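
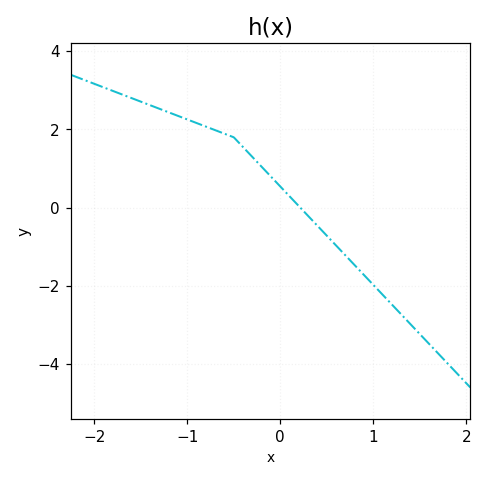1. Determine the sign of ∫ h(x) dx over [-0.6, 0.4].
positive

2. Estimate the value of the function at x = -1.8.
2.99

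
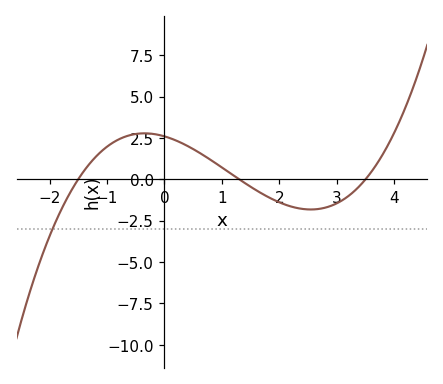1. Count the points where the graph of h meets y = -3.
1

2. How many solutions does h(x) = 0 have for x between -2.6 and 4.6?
3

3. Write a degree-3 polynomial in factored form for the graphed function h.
y = 0.38(x + 1.5)(x - 1.3)(x - 3.5)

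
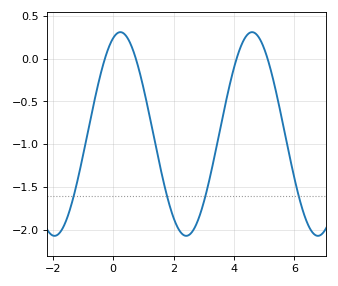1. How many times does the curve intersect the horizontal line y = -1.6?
4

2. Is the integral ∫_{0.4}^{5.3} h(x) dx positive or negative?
negative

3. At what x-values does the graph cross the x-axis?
-0.2, 0.8, 4, 5.2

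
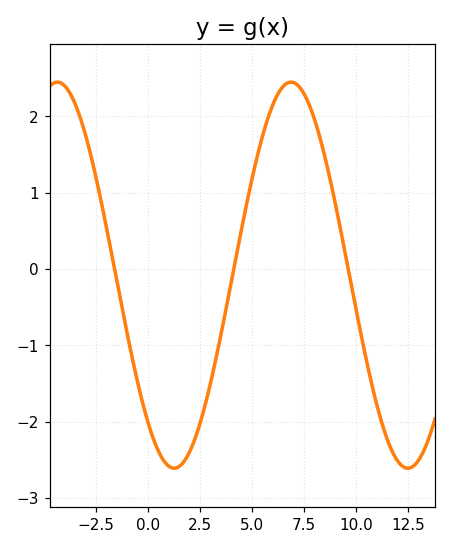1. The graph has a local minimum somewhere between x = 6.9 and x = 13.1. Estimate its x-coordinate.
12.5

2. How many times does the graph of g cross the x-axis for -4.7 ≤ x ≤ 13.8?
3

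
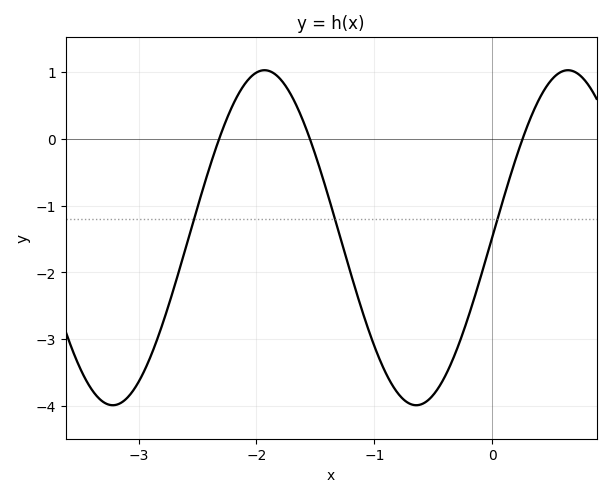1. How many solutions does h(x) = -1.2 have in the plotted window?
3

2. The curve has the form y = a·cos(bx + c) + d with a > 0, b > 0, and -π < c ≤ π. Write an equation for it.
y = 2.51cos(2.44x - 1.57) - 1.48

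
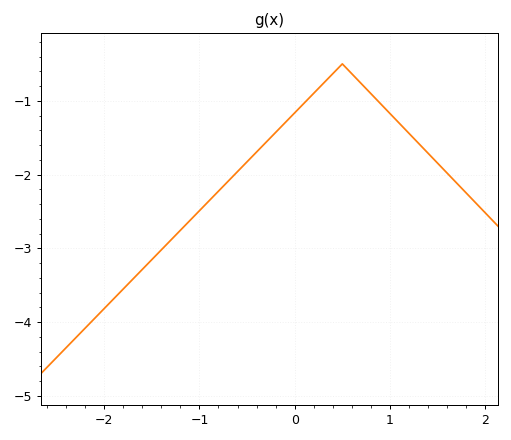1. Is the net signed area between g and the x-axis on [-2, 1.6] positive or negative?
negative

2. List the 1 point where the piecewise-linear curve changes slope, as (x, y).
(0.5, -0.5)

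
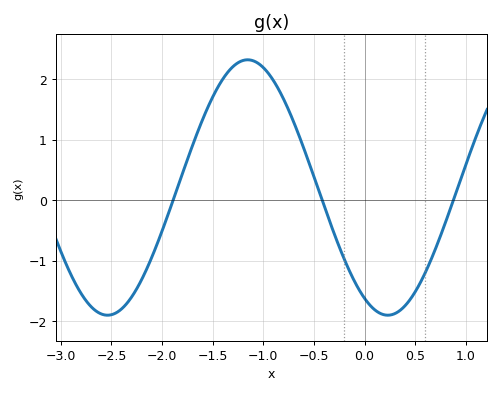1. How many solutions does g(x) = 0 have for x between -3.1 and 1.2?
3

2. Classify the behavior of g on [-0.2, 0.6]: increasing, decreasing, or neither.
neither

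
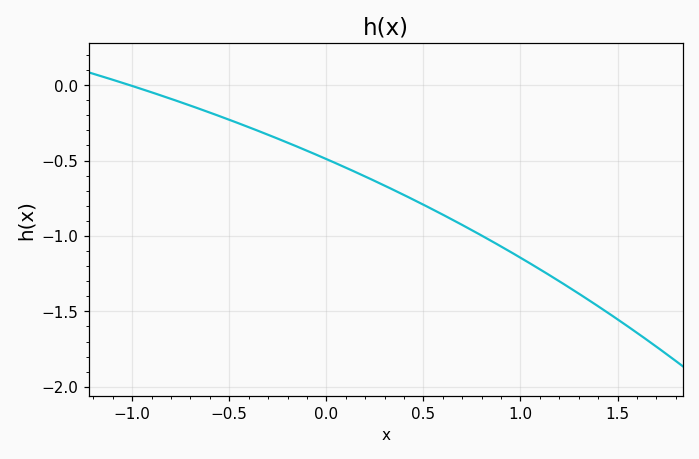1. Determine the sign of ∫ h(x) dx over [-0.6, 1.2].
negative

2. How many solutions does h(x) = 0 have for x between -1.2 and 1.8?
1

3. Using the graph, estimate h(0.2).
-0.606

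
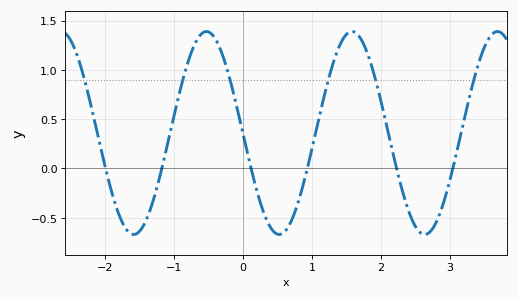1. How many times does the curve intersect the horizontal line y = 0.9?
6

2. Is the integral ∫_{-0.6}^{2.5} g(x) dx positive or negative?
positive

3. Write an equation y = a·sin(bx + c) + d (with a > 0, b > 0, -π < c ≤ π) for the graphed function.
y = 1.03sin(3x - 3.1) + 0.36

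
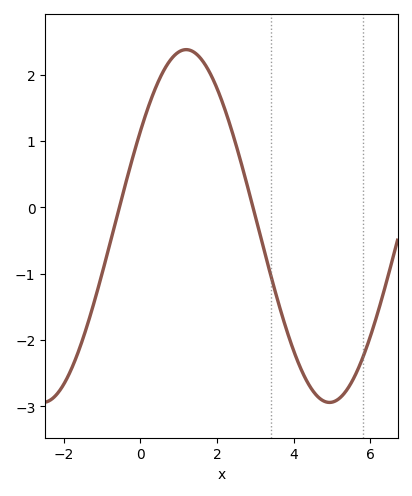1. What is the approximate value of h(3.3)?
-0.807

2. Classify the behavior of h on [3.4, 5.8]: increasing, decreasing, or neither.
neither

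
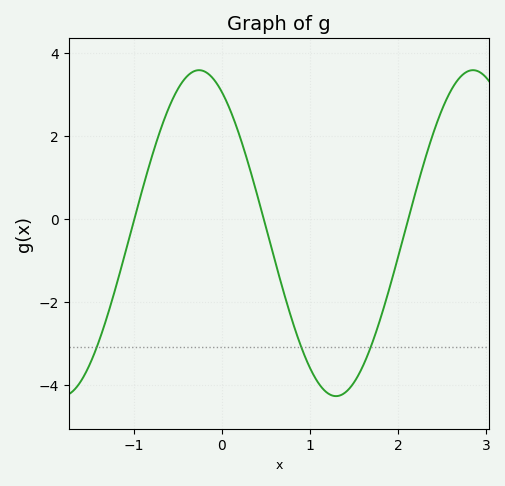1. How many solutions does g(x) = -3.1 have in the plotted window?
3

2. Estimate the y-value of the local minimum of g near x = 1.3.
-4.28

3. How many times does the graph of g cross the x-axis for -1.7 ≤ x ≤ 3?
3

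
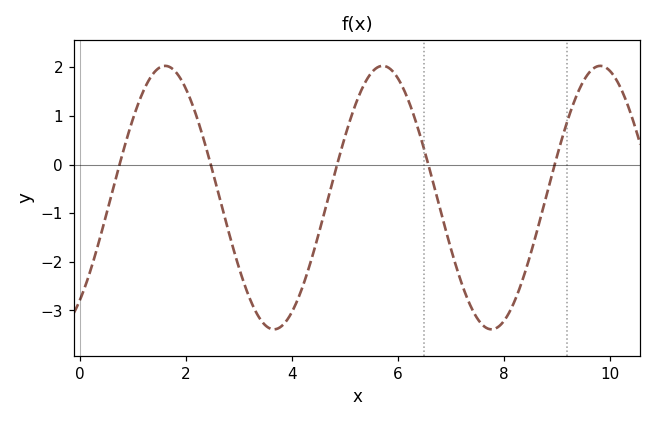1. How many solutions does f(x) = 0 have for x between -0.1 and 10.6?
5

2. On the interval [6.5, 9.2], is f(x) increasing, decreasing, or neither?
neither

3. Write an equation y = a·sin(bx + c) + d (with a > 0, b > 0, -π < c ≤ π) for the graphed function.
y = 2.71sin(1.5x - 0.89) - 0.68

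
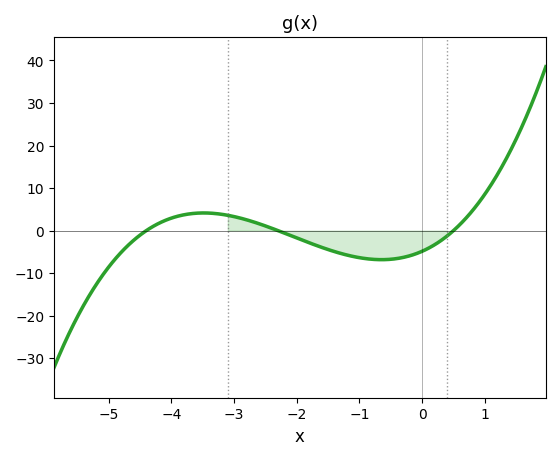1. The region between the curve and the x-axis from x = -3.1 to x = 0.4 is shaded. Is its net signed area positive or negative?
negative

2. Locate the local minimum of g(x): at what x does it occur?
-0.647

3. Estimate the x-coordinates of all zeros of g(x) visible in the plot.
-4.4, -2.3, 0.5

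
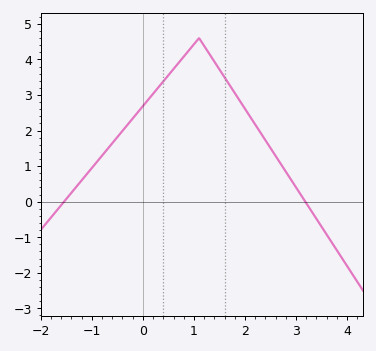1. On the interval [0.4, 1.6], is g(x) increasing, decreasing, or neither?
neither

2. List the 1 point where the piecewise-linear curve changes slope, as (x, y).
(1.1, 4.6)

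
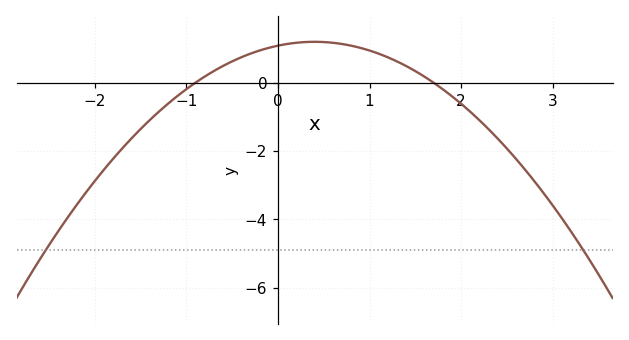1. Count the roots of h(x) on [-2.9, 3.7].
2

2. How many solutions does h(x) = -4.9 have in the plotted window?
2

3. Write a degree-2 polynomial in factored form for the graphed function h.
y = -0.71(x + 0.9)(x - 1.7)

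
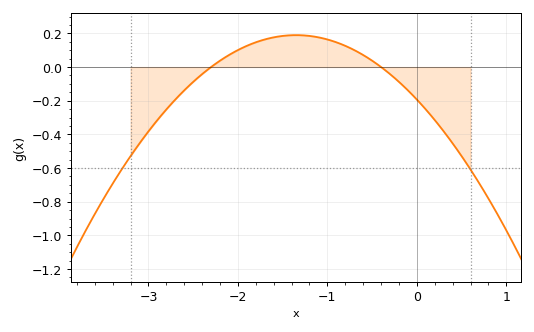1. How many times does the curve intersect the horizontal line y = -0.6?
2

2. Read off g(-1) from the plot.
0.164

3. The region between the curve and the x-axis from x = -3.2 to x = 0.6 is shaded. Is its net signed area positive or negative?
negative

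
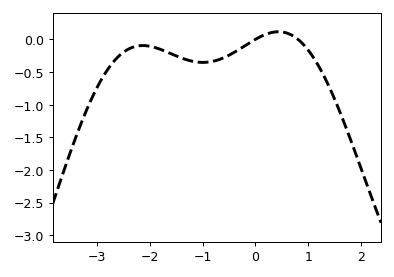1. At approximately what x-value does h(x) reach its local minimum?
-1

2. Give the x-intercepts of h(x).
0, 0.8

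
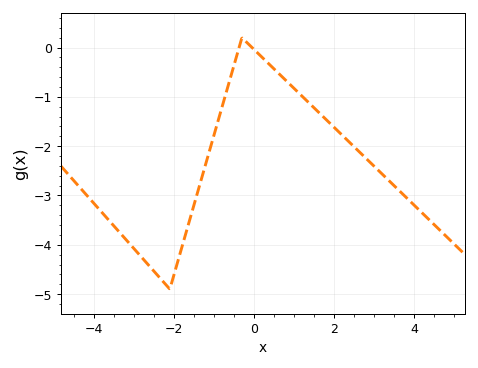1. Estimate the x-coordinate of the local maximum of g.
-0.4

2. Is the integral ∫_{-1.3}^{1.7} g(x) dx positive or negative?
negative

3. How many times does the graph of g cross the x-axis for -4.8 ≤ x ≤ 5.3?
2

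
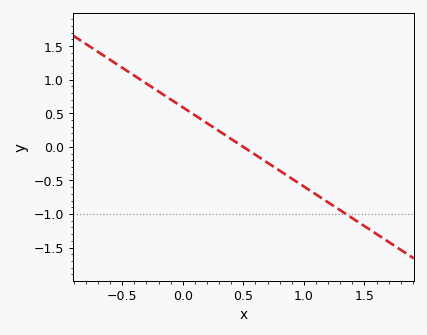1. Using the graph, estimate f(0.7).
-0.25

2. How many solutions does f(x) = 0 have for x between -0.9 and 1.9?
1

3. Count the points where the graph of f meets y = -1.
1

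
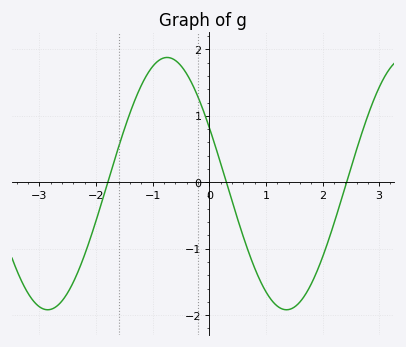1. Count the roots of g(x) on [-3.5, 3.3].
3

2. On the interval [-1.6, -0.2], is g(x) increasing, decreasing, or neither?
neither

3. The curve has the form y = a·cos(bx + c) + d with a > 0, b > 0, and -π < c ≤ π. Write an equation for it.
y = 1.9cos(1.5x + 1.1) - 0.02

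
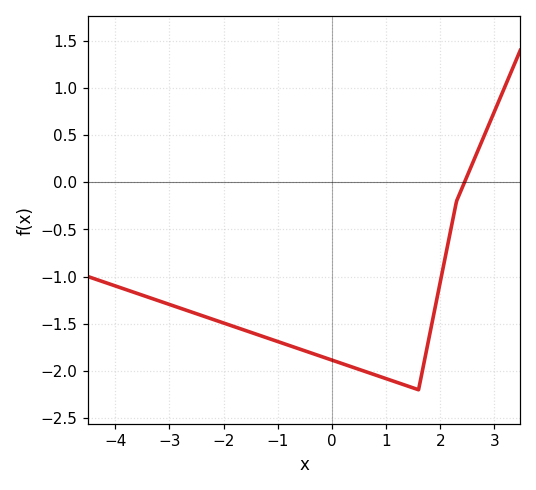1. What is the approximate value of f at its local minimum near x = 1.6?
-2.2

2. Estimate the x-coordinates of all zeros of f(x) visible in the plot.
2.45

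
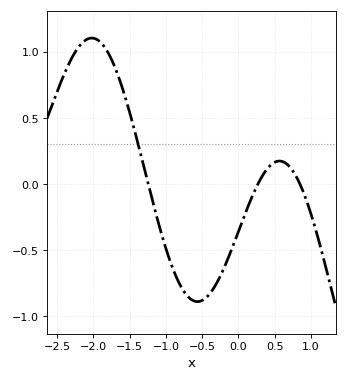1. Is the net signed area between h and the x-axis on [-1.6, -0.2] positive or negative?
negative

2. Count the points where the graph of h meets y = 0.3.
1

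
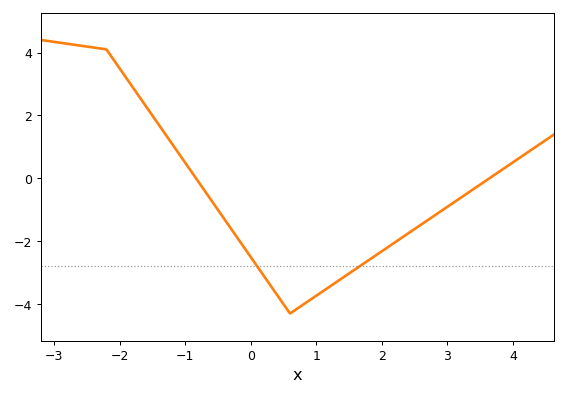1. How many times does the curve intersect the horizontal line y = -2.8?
2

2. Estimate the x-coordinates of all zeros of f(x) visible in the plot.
-0.833, 3.64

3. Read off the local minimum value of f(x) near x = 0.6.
-4.3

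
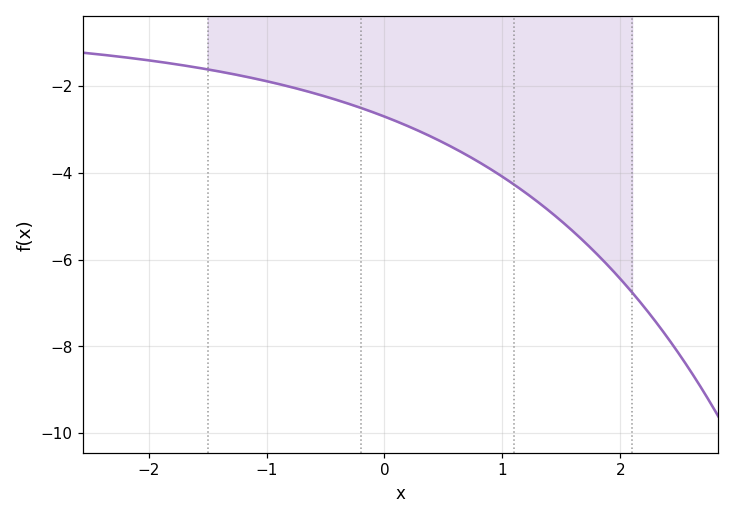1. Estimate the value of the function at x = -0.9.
-1.96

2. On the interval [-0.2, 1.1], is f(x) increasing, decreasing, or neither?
decreasing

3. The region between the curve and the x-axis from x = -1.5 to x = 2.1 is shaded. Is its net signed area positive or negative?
negative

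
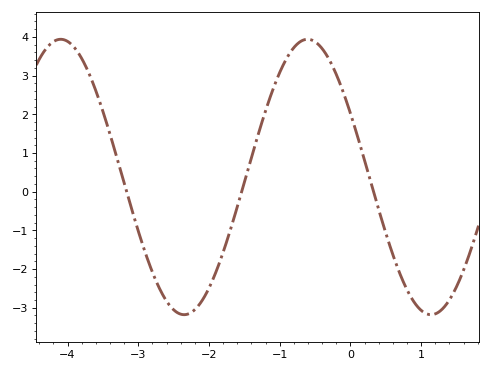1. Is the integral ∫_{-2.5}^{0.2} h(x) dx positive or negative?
positive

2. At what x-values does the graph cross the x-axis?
-3.17, -1.54, 0.326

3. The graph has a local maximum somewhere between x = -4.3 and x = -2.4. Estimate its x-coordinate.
-4.1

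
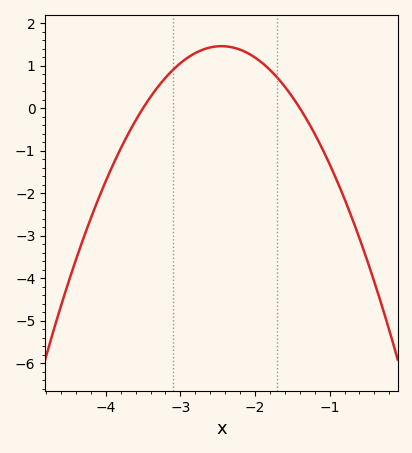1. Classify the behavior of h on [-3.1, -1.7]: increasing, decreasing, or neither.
neither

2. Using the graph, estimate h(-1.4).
0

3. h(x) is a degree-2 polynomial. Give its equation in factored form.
y = -1.32(x + 3.5)(x + 1.4)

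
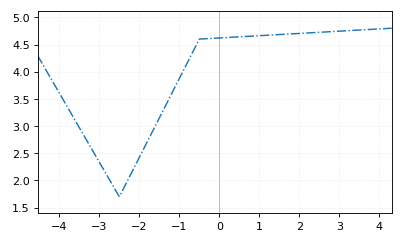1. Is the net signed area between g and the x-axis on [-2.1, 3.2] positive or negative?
positive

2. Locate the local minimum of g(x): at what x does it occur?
-2.5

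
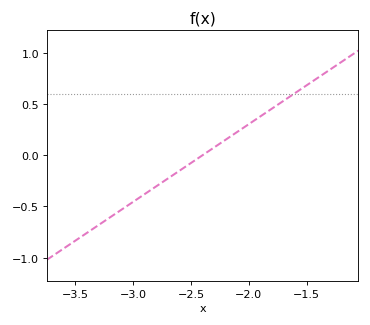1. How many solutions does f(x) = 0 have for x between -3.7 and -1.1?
1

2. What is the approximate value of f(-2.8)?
-0.304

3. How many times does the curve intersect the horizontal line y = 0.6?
1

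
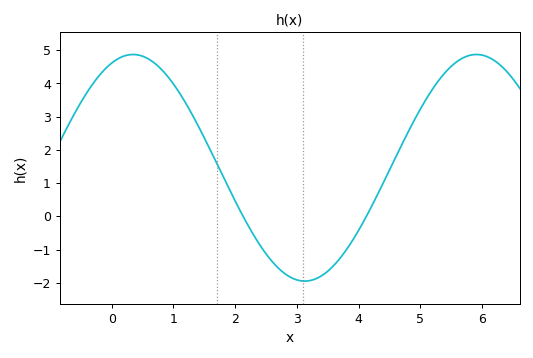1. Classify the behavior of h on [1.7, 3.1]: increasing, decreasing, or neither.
decreasing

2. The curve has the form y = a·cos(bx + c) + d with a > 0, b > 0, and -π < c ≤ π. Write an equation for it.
y = 3.41cos(1.1x - 0.39) + 1.46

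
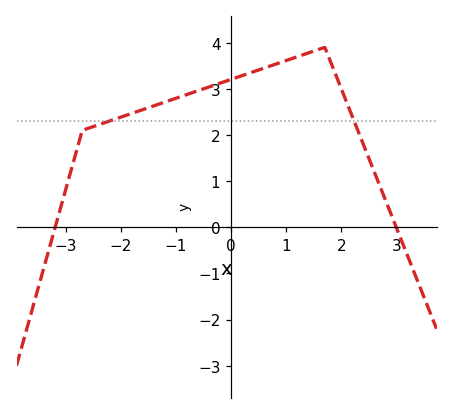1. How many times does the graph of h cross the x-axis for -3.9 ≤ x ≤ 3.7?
2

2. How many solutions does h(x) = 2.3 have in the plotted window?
2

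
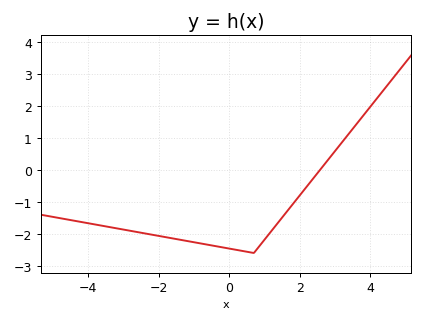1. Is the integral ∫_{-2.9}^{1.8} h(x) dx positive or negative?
negative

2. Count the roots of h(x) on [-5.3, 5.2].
1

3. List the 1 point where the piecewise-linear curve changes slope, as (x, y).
(0.7, -2.6)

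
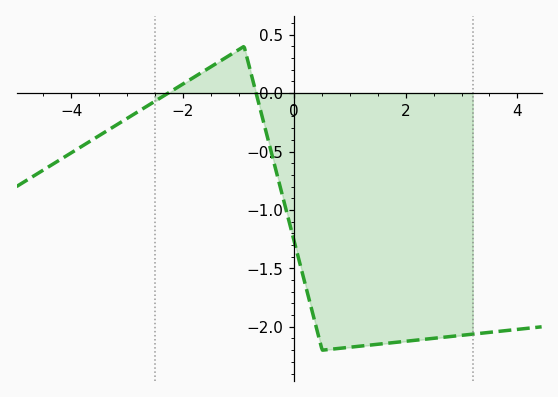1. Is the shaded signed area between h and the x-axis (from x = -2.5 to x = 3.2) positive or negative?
negative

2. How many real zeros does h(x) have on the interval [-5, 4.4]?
2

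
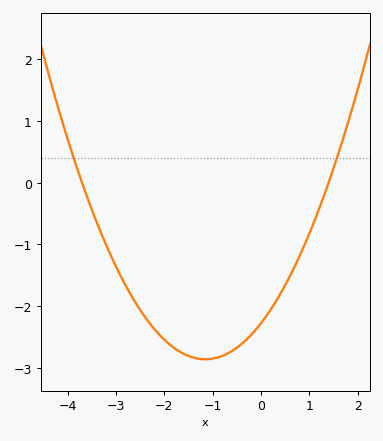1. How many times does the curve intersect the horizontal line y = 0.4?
2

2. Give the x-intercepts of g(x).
-3.7, 1.4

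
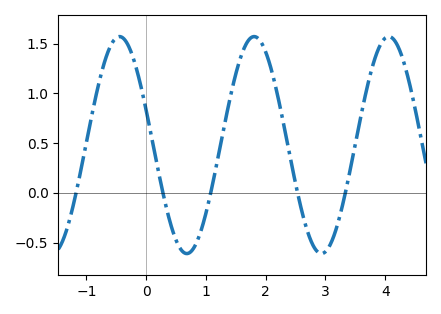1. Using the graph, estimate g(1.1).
0.053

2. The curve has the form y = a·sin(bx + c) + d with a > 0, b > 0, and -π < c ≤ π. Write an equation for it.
y = 1.09sin(2.79x + 2.81) + 0.48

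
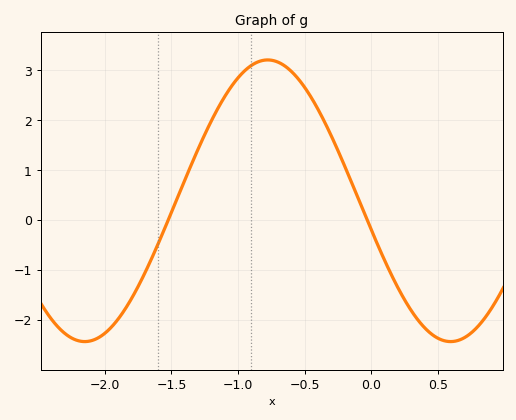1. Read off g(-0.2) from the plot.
1.08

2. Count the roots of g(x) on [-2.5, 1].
2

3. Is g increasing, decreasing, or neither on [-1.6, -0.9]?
increasing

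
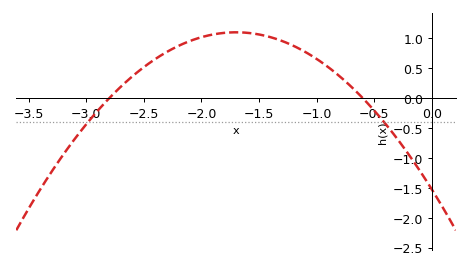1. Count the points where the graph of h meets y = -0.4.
2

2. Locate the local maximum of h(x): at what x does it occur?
-1.7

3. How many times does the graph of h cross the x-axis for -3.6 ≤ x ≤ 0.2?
2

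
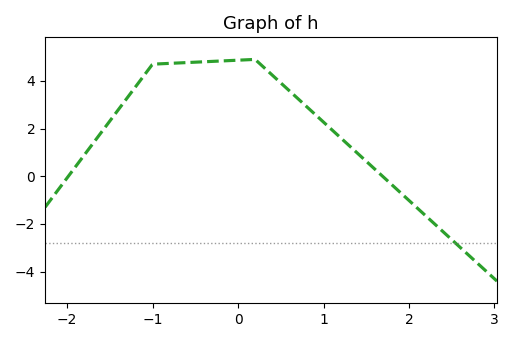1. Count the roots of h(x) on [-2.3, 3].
2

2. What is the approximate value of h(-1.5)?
2.31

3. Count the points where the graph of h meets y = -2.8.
1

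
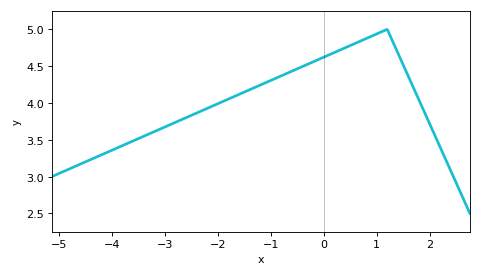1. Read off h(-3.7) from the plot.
3.45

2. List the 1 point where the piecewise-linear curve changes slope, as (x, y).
(1.2, 5)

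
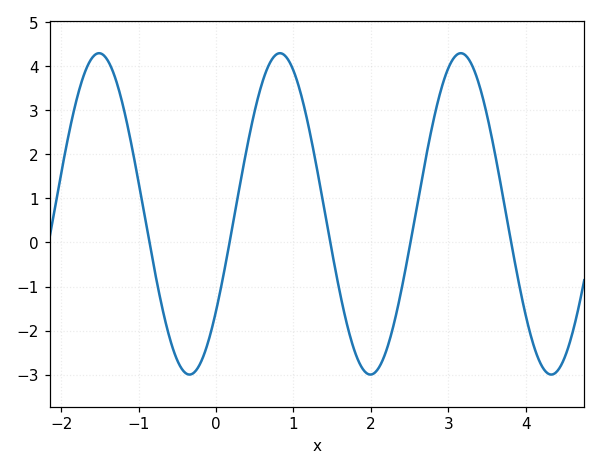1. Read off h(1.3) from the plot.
1.71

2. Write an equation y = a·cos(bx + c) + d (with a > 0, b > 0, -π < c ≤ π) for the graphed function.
y = 3.65cos(2.69x - 2.22) + 0.65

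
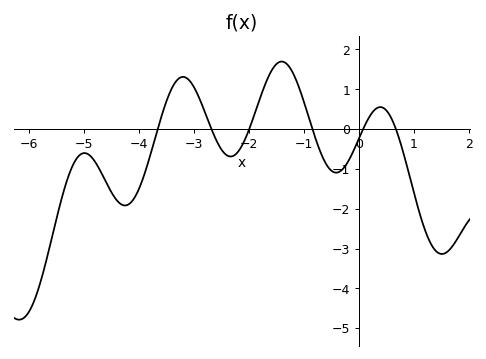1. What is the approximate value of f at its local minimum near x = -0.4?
-1.1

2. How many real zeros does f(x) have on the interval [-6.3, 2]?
6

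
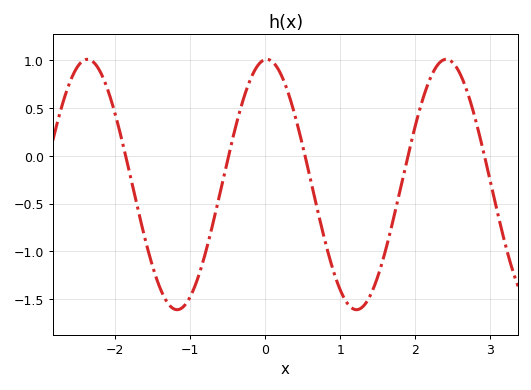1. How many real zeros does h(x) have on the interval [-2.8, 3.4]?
5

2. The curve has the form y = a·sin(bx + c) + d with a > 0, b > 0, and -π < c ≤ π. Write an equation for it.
y = 1.31sin(2.63x + 1.51) - 0.3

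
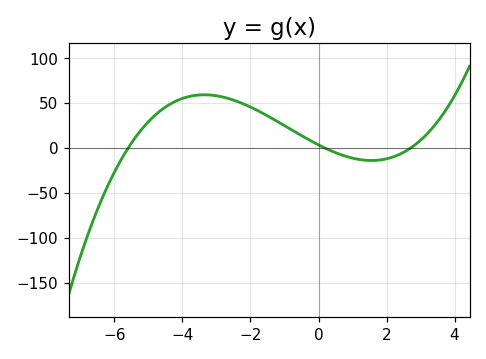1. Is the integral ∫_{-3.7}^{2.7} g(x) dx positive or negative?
positive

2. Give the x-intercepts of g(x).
-5.6, 0.2, 2.7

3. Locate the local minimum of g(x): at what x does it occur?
1.56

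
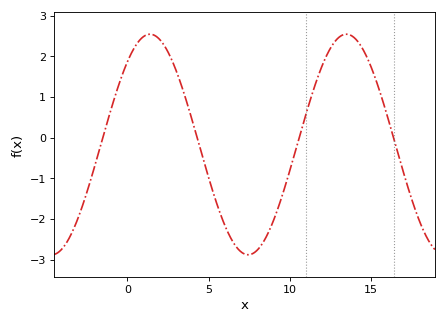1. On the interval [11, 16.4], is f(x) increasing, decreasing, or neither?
neither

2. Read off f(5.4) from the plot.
-1.51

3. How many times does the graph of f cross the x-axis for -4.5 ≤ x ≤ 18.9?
4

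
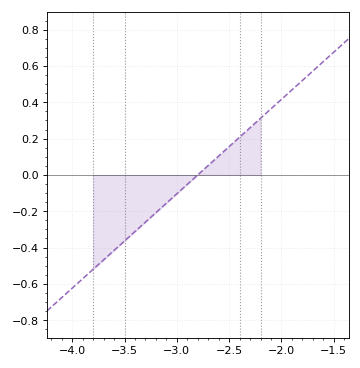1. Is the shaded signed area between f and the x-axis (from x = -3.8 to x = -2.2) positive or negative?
negative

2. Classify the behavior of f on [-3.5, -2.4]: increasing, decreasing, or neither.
increasing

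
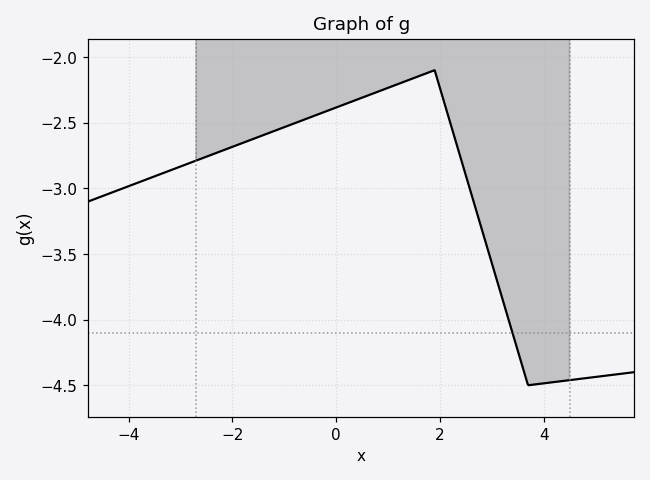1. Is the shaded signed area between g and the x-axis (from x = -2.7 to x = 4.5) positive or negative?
negative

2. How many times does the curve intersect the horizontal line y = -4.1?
1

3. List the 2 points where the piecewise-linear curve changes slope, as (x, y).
(1.9, -2.1); (3.7, -4.5)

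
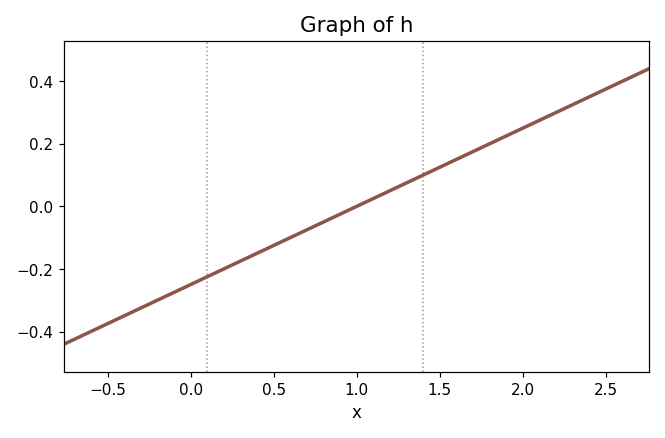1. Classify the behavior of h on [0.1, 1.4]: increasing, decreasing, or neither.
increasing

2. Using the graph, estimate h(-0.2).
-0.3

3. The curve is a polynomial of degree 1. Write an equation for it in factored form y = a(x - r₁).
y = 0.25(x - 1)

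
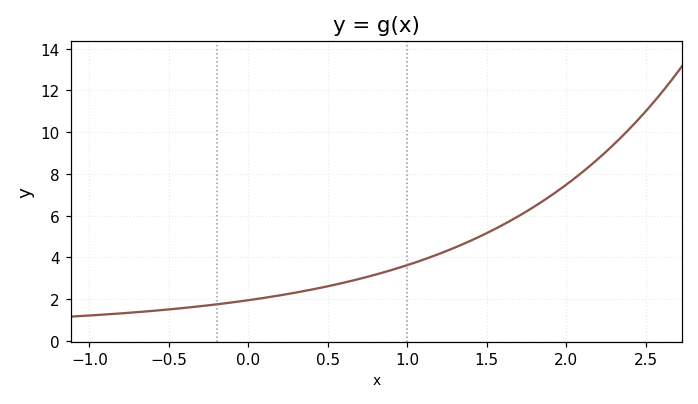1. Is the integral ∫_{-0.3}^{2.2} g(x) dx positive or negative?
positive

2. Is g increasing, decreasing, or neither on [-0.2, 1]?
increasing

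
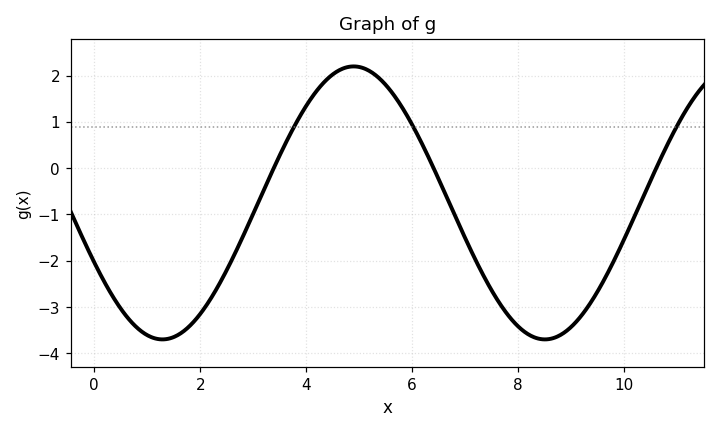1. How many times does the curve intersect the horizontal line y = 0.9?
3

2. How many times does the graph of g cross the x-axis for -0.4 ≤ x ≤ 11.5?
3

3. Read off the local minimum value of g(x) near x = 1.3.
-3.7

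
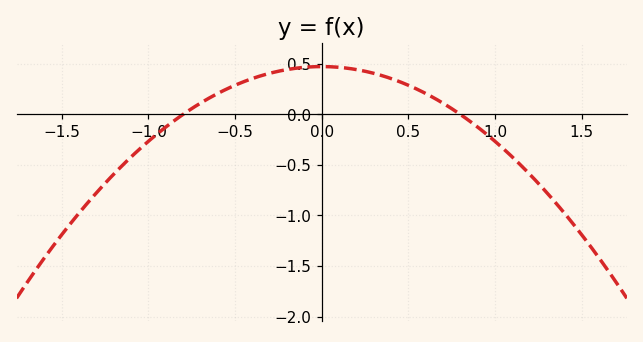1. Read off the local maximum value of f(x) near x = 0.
0.474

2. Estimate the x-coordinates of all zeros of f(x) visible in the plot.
-0.8, 0.8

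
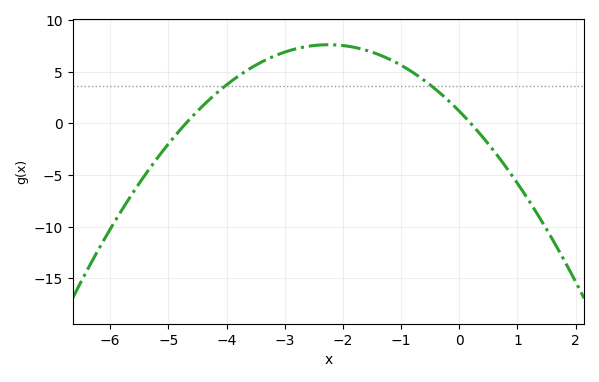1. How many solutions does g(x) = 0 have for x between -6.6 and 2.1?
2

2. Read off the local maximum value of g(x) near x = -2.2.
7.5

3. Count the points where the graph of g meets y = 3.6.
2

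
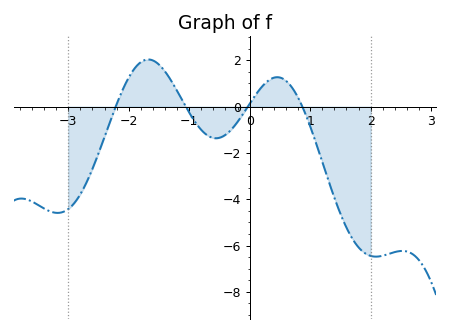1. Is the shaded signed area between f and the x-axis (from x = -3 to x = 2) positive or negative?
negative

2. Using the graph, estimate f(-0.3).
-0.982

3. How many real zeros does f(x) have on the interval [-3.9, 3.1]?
4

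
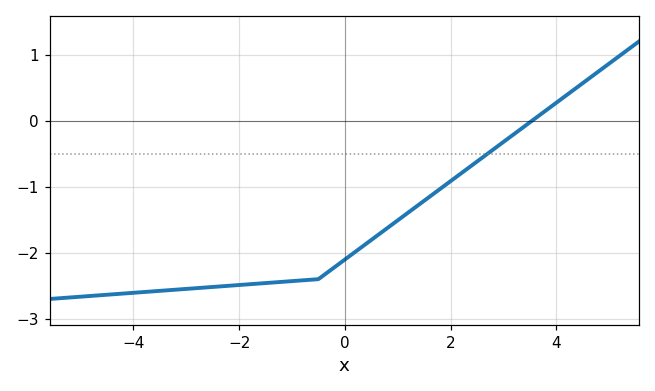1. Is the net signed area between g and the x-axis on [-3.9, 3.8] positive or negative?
negative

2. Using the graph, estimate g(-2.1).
-2.49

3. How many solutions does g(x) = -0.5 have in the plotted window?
1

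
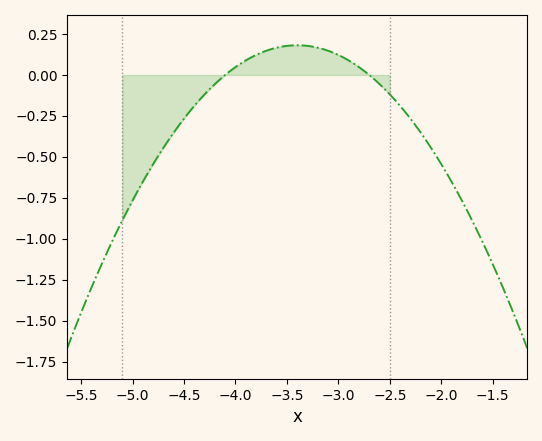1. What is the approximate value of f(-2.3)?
-0.266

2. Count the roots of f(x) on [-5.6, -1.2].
2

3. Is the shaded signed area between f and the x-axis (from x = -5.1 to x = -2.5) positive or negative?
negative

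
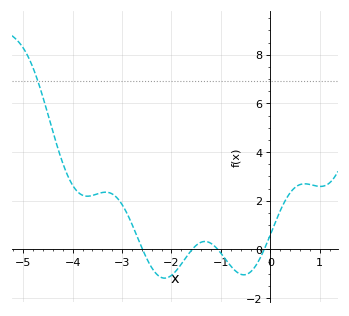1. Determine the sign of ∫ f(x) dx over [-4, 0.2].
positive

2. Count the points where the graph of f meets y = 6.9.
1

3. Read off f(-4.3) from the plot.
4.16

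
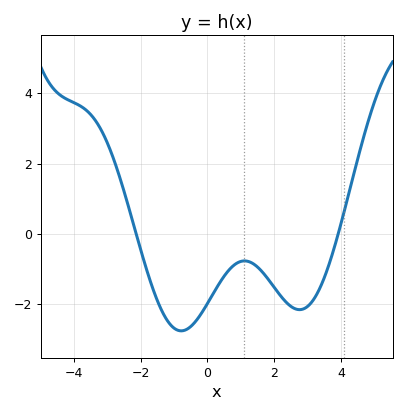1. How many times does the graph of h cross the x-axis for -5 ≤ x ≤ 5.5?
2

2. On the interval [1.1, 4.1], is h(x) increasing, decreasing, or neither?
neither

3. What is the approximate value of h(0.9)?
-0.8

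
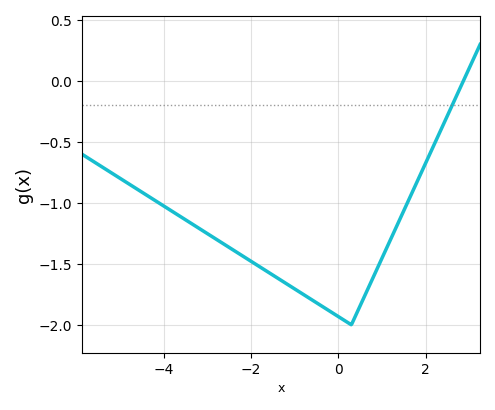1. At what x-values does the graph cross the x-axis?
2.86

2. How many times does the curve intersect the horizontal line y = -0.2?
1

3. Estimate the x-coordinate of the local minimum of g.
0.298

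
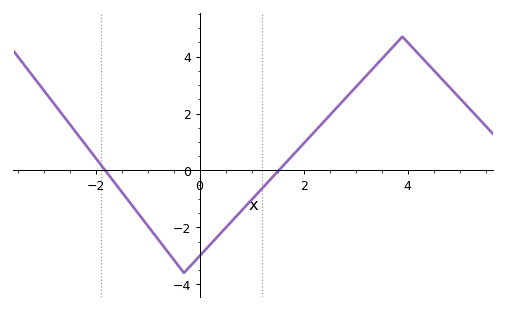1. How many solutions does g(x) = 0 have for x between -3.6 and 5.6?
2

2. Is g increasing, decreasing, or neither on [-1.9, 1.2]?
neither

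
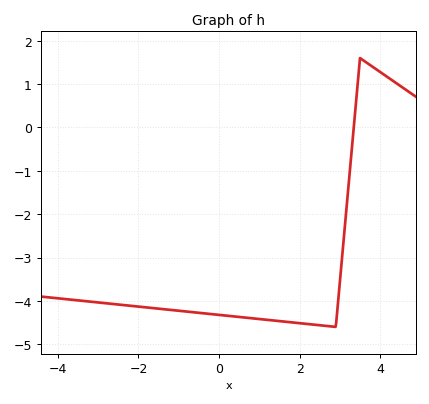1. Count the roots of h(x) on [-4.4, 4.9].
1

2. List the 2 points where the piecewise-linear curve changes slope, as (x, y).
(2.9, -4.6); (3.5, 1.6)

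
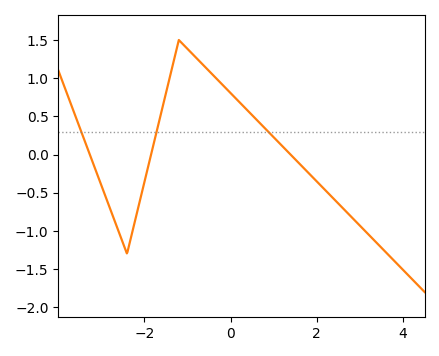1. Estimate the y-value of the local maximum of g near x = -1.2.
1.5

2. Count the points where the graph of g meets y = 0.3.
3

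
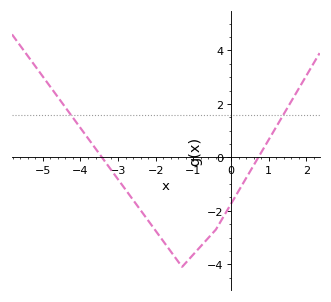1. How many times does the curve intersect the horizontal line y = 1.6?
2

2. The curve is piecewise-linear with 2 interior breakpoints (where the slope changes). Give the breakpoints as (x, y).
(-1.3, -4.1); (-0.4, -2.7)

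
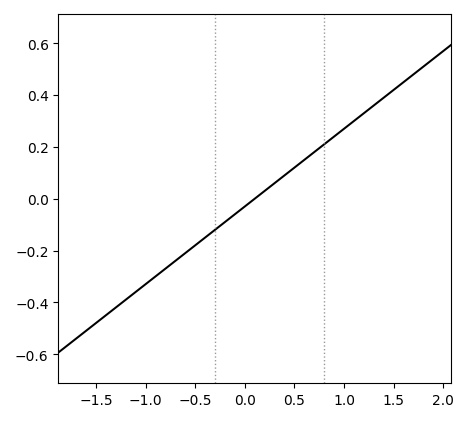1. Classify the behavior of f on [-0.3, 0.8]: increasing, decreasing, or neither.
increasing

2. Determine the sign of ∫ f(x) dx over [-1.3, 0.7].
negative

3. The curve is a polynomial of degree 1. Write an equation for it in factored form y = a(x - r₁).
y = 0.3(x - 0.1)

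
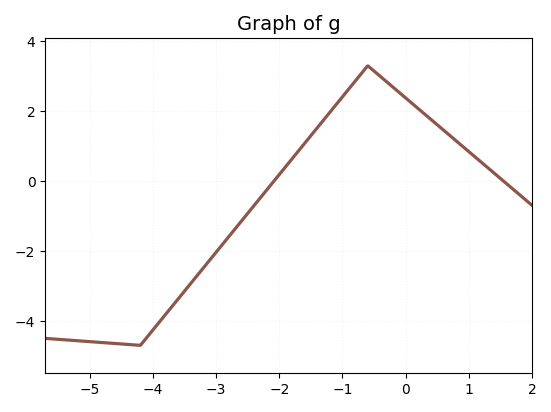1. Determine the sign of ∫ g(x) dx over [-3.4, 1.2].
positive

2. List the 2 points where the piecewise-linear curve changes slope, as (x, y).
(-4.2, -4.7); (-0.6, 3.3)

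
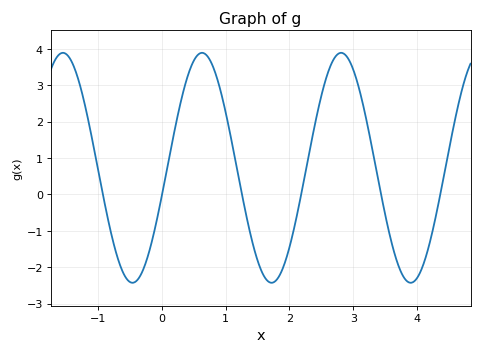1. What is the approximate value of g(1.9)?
-2.01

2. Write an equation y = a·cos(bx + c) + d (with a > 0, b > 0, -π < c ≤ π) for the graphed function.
y = 3.16cos(2.88x - 1.81) + 0.73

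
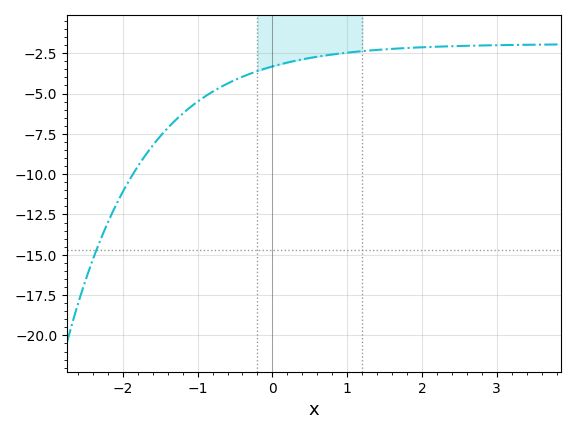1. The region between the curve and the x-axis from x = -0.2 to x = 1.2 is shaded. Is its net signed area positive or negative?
negative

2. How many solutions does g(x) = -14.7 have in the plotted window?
1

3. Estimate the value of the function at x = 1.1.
-2.42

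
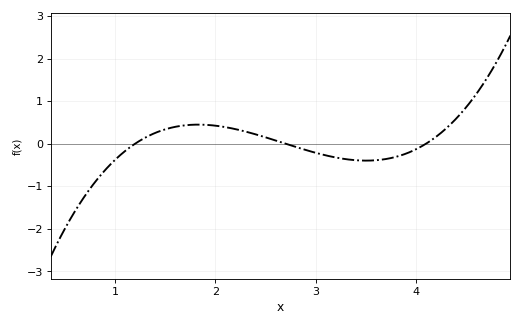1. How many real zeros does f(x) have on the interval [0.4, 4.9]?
3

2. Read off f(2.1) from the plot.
0.389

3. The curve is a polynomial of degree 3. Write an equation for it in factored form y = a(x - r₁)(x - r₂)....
y = 0.36(x - 1.2)(x - 2.7)(x - 4.1)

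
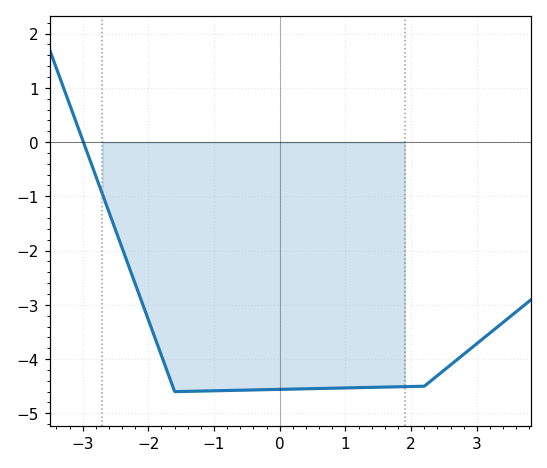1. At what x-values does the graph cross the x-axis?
-3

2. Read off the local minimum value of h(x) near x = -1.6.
-4.6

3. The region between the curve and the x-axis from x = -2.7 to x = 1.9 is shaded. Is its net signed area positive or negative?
negative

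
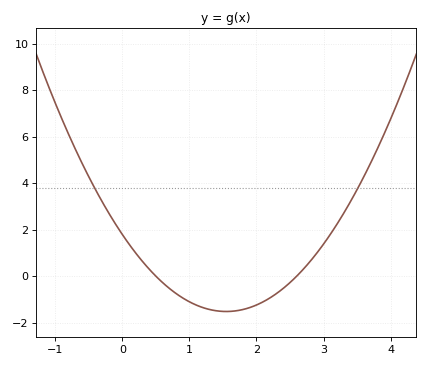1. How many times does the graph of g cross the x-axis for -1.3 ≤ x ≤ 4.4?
2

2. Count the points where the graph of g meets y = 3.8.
2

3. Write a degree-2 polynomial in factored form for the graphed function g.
y = 1.38(x - 0.5)(x - 2.6)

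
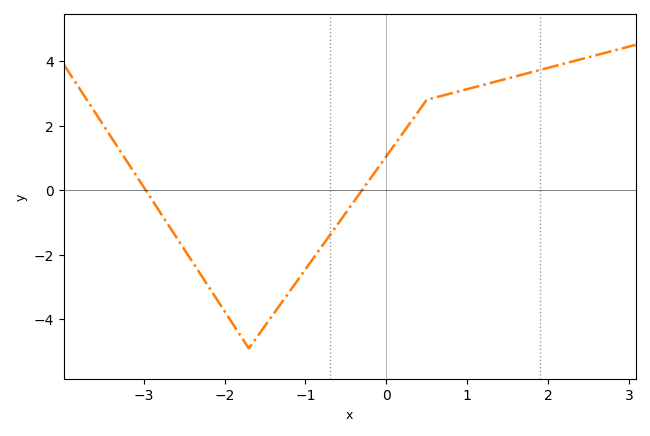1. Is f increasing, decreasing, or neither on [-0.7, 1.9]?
increasing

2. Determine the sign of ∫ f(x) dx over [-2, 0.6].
negative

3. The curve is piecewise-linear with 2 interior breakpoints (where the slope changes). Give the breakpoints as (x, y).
(-1.7, -4.9); (0.5, 2.8)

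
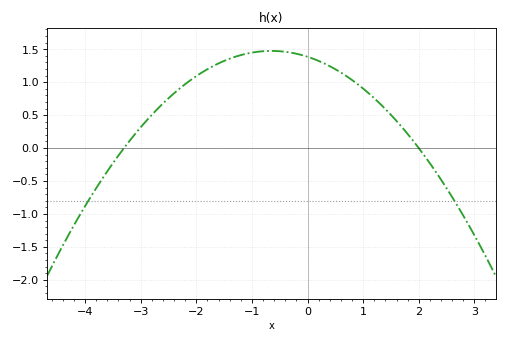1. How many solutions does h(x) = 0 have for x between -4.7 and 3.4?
2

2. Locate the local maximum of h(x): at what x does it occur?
-0.65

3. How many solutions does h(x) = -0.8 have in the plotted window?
2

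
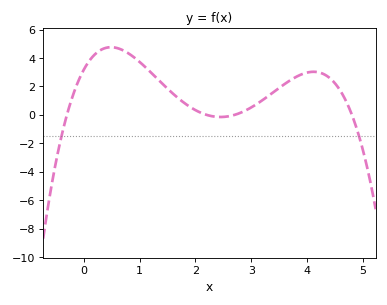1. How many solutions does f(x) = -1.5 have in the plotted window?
2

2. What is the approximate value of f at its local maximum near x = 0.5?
4.8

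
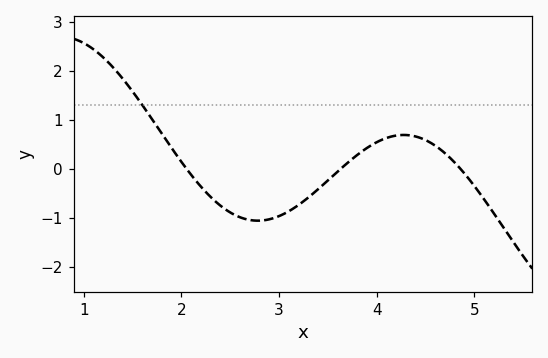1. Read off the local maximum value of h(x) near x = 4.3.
0.687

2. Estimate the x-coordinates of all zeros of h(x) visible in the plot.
2.05, 3.63, 4.86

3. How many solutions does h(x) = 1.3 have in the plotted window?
1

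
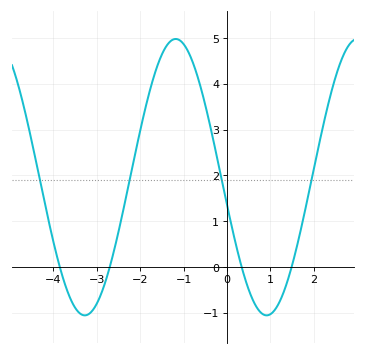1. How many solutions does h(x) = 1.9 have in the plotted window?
4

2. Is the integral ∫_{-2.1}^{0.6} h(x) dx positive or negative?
positive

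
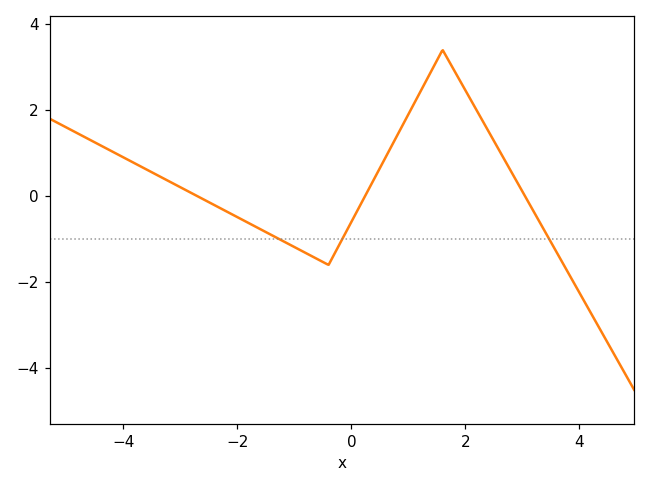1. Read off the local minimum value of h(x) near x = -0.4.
-1.6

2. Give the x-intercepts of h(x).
-2.7, 0.24, 3.05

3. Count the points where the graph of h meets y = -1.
3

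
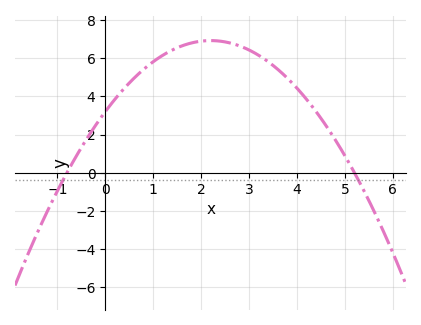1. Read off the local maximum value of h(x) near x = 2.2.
6.93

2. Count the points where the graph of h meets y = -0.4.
2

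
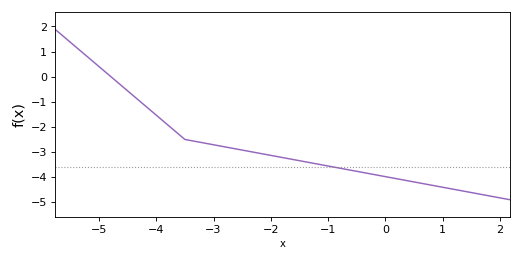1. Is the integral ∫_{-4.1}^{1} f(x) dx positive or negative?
negative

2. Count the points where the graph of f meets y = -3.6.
1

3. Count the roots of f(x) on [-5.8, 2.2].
1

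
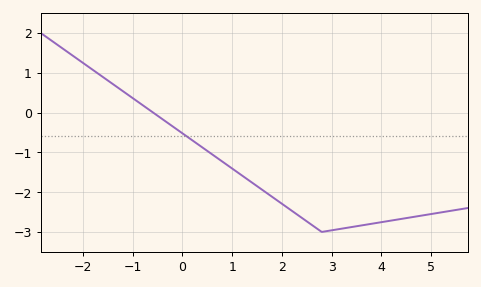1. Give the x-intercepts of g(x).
-0.589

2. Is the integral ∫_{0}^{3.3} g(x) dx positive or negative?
negative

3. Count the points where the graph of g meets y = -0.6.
1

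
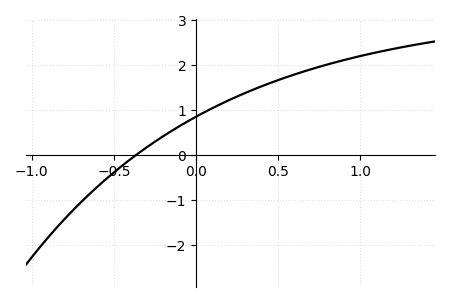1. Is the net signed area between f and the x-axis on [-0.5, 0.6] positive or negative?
positive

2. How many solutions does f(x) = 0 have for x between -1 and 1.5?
1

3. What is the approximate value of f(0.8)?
2.01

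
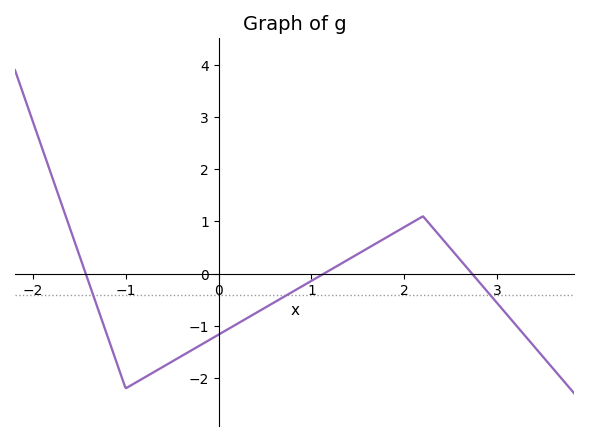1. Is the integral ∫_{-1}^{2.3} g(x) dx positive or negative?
negative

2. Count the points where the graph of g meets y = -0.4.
3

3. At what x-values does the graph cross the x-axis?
-1.43, 1.13, 2.73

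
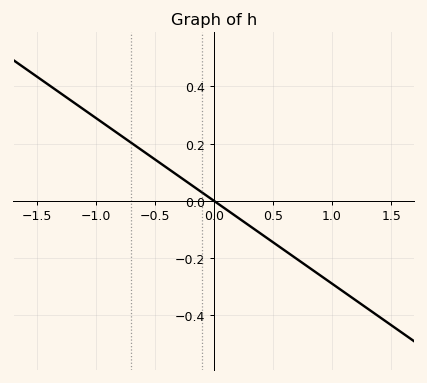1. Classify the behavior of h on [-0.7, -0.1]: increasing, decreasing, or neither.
decreasing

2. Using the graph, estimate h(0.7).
-0.2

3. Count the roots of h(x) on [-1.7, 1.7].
1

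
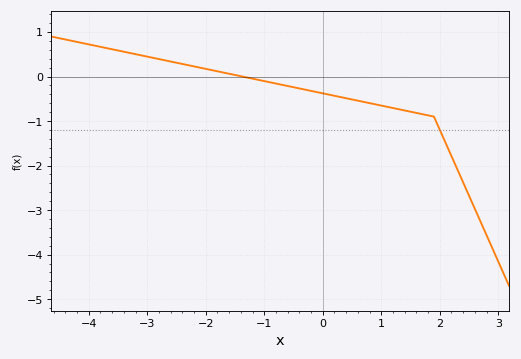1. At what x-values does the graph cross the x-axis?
-1.37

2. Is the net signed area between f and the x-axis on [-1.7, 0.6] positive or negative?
negative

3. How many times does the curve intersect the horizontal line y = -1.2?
1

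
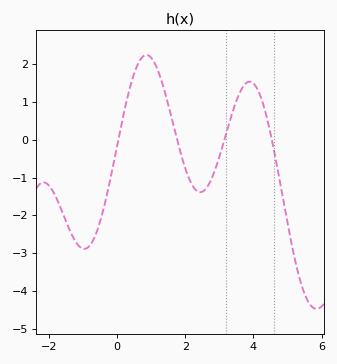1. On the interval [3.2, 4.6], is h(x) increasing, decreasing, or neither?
neither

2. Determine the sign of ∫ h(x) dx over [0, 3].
positive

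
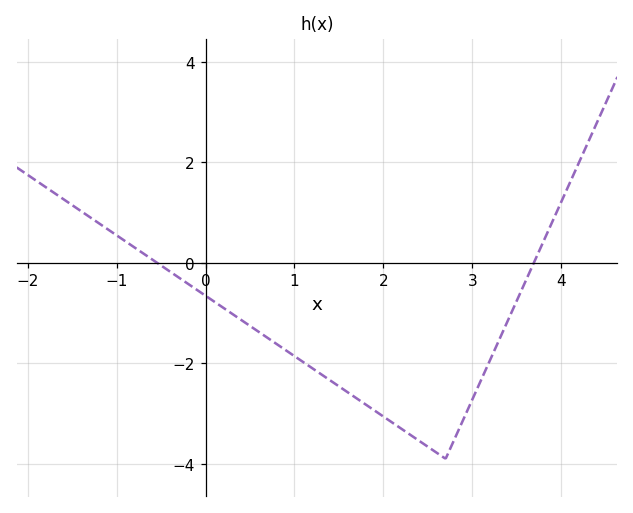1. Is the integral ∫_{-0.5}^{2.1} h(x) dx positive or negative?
negative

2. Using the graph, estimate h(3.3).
-1.6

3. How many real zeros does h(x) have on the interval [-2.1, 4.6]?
2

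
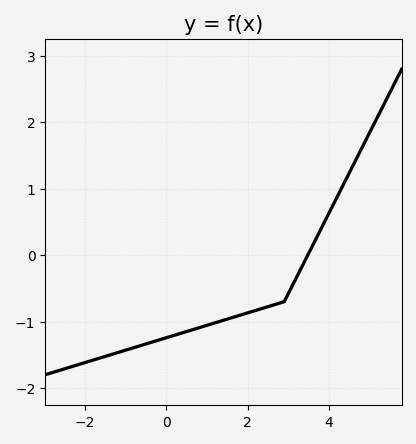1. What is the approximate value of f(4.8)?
1.6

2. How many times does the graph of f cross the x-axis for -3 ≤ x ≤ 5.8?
1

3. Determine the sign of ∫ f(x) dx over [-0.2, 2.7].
negative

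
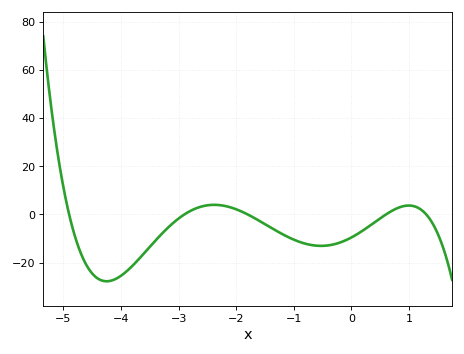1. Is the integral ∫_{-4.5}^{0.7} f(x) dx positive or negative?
negative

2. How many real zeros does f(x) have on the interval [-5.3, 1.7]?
5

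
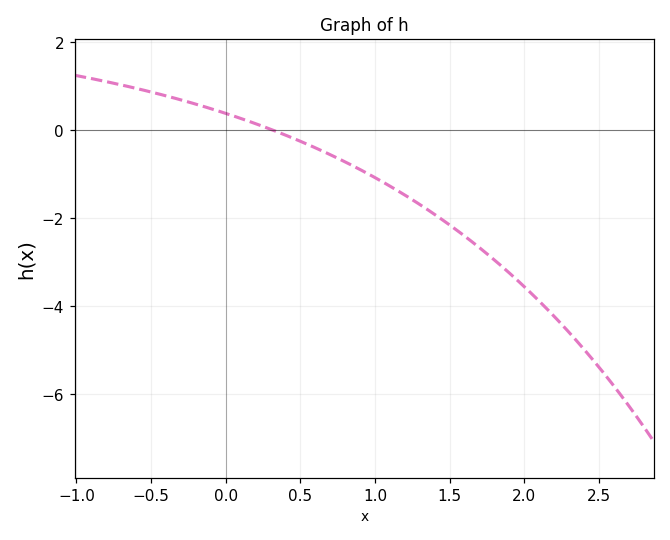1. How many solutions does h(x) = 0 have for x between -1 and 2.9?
1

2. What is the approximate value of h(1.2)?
-1.4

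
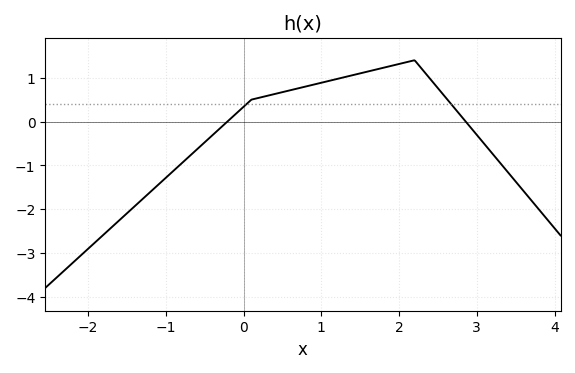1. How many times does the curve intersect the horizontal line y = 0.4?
2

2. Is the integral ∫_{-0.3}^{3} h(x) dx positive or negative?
positive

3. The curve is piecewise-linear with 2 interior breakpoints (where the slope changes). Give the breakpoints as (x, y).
(0.1, 0.5); (2.2, 1.4)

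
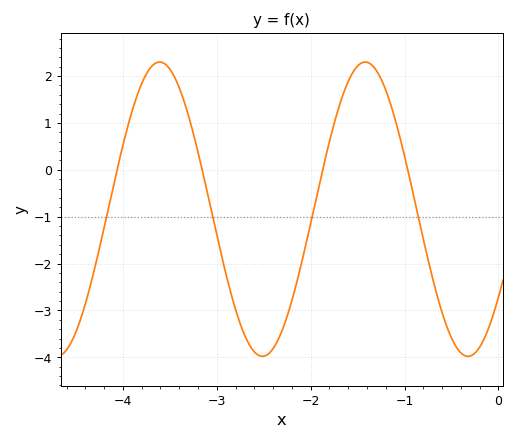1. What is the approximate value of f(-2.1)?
-2.01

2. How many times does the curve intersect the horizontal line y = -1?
4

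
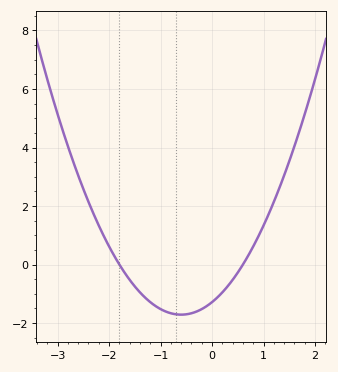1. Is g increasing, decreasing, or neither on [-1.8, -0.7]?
decreasing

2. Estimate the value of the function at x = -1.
-1.52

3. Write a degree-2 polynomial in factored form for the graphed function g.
y = 1.19(x + 1.8)(x - 0.6)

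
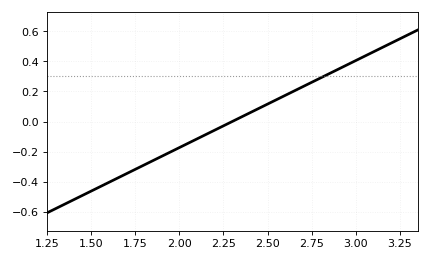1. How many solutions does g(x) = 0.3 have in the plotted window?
1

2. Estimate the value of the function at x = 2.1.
-0.116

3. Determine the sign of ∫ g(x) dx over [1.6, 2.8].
negative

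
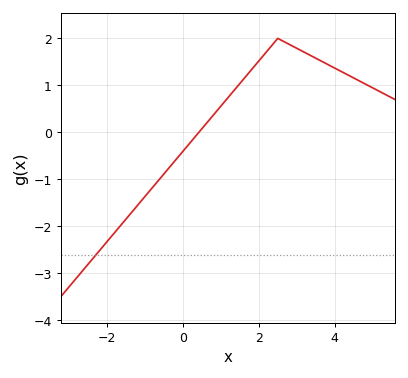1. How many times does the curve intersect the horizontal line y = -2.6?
1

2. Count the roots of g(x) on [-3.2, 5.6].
1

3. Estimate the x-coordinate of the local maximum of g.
2.6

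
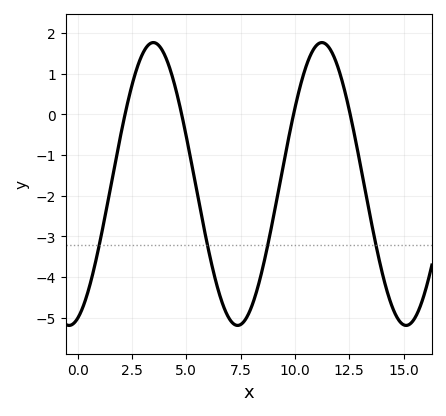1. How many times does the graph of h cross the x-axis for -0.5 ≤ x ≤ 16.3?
4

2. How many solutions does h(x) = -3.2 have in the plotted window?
4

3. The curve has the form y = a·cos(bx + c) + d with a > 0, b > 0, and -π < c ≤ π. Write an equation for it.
y = 3.48cos(0.81x - 2.8) - 1.71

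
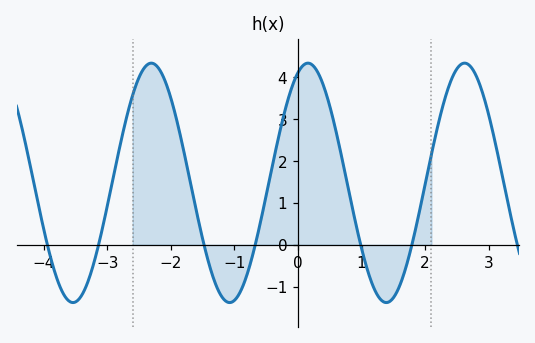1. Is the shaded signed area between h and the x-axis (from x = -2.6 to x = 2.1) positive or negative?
positive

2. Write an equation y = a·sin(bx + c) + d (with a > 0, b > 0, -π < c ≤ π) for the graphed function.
y = 2.86sin(2.55x + 1.17) + 1.48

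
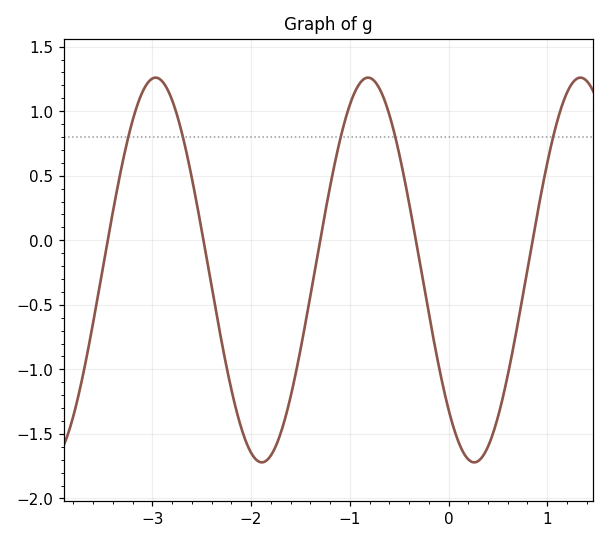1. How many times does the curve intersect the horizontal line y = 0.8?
5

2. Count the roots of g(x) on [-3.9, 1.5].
5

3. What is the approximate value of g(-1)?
1.05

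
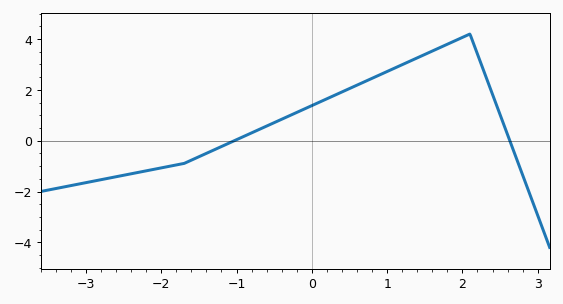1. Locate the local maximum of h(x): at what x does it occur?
2.1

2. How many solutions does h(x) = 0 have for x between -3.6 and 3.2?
2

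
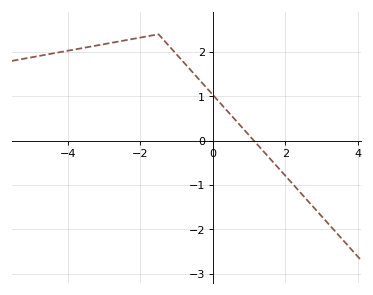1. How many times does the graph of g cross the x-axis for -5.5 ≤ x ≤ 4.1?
1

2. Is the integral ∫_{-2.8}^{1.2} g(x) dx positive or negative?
positive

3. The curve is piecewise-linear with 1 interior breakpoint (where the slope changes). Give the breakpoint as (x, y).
(-1.5, 2.4)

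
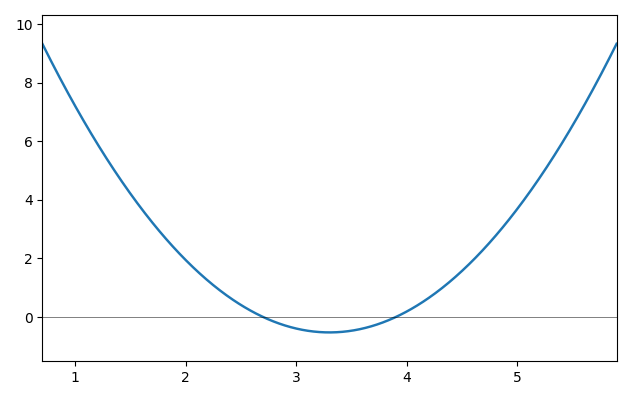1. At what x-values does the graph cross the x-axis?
2.7, 3.9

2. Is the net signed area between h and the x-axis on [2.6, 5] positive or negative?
positive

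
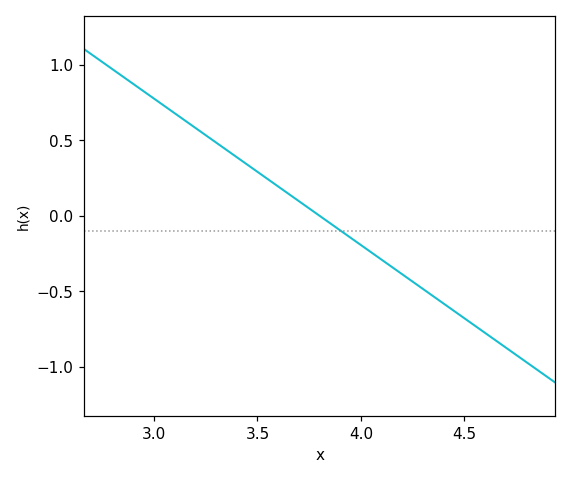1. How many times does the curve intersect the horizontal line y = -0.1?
1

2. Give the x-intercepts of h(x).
3.8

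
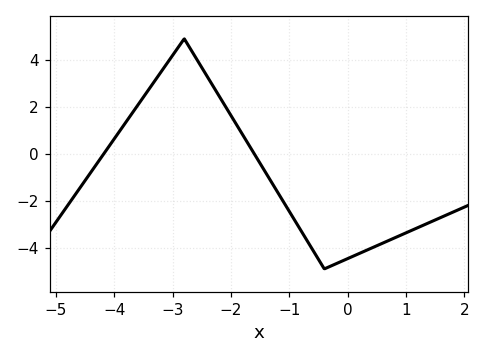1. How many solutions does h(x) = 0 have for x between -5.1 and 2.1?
2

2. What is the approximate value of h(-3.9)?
0.992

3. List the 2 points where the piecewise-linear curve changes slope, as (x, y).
(-2.8, 4.9); (-0.4, -4.9)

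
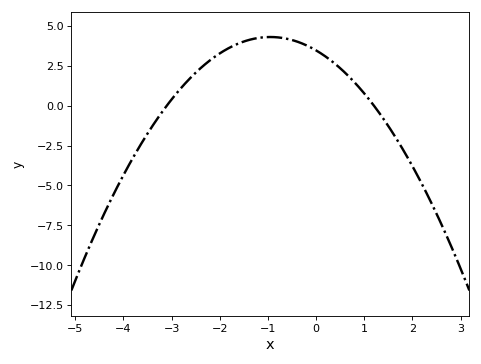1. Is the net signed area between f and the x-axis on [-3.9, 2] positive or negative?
positive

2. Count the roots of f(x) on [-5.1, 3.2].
2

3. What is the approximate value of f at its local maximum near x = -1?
4.2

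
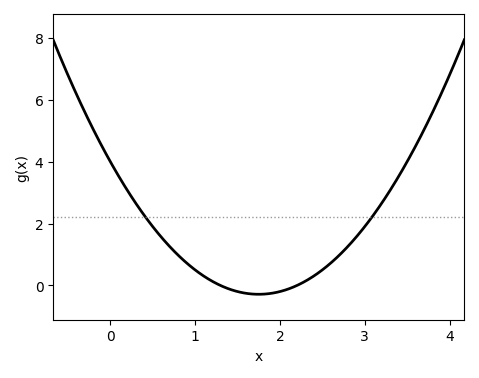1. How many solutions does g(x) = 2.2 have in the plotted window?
2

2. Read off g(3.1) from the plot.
2.2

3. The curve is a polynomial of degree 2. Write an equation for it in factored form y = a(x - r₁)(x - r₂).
y = 1.4(x - 1.3)(x - 2.2)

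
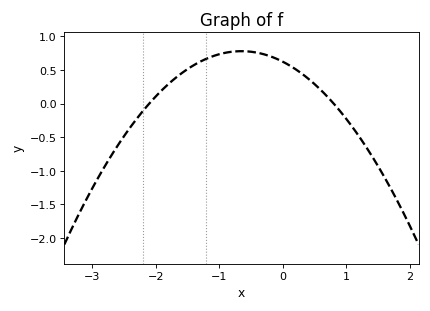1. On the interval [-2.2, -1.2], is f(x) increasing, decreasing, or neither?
increasing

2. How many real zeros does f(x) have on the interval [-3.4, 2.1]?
2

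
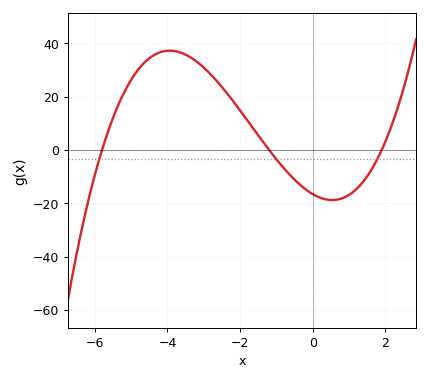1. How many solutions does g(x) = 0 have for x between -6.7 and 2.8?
3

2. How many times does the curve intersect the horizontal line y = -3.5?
3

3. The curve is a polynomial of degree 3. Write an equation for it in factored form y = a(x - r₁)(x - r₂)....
y = 1.25(x + 5.8)(x + 1.2)(x - 1.9)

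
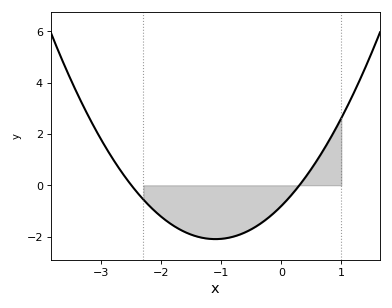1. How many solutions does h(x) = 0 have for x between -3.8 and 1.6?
2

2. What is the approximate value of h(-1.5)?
-2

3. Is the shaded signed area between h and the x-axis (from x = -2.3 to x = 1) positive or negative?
negative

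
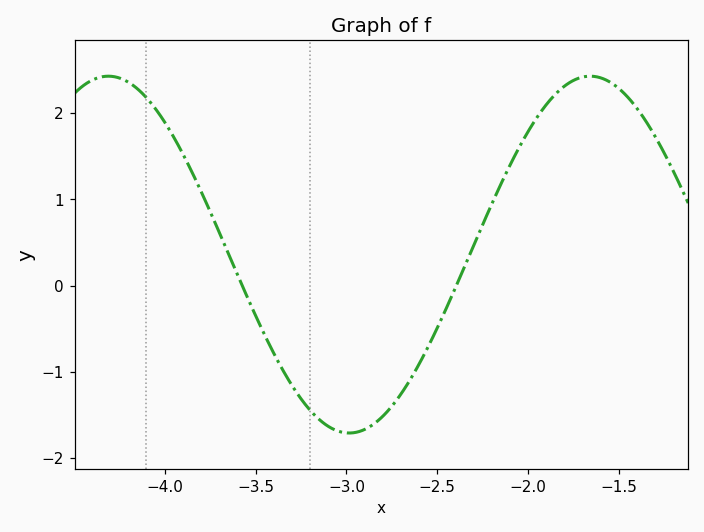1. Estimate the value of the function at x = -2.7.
-1.26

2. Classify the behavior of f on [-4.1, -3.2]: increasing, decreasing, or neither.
decreasing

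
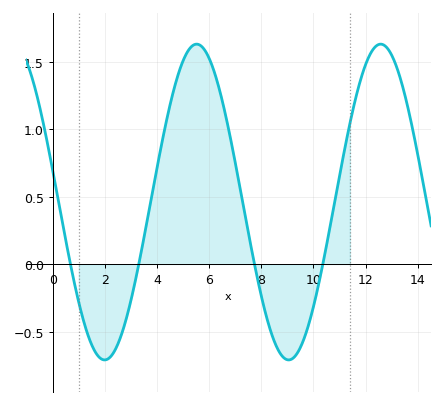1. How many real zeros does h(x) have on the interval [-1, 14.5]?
4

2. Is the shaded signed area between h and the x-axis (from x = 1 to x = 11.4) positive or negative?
positive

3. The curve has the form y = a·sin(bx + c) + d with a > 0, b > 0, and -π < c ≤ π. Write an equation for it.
y = 1.17sin(0.89x + 2.9) + 0.46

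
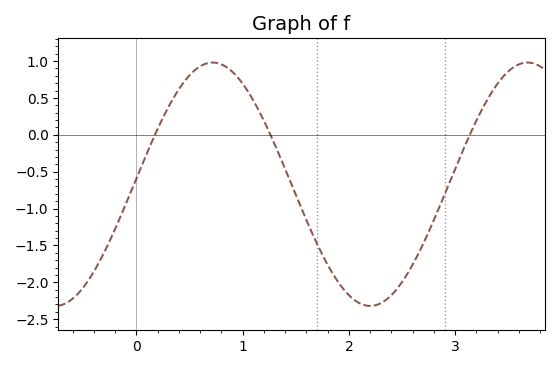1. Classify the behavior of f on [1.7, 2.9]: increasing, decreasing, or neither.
neither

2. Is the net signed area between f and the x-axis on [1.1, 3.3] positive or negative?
negative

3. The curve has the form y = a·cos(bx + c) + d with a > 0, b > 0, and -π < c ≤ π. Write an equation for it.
y = 1.65cos(2.1x - 1.5) - 0.67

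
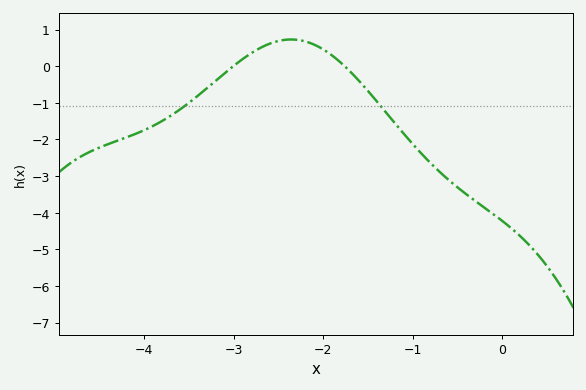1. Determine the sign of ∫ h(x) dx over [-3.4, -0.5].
negative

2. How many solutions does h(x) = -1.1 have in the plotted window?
2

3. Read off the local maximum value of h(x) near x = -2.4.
0.7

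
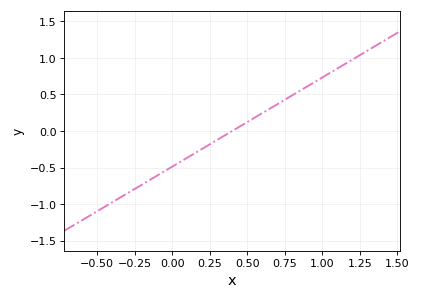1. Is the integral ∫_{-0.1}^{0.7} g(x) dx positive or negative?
negative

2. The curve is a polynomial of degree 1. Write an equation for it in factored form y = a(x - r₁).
y = 1.22(x - 0.4)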